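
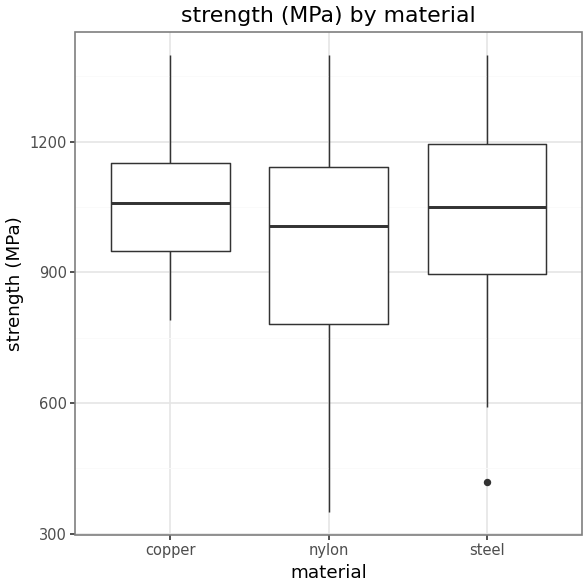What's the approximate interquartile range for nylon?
≈ 360

Q3 ≈ 1140, Q1 ≈ 780; IQR ≈ 360.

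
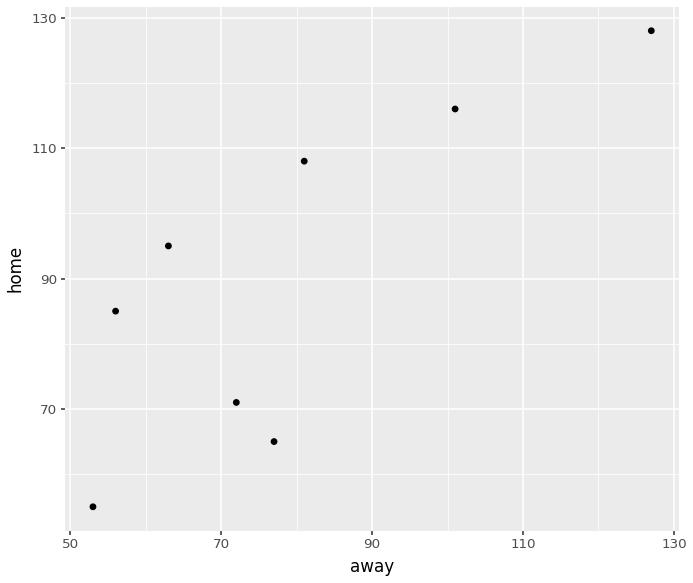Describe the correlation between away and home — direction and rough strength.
Points are positively correlated; strong (|r| ≈ 0.8).

positive, strong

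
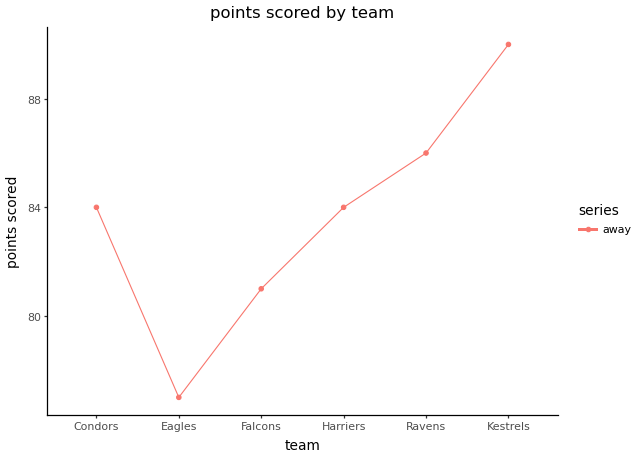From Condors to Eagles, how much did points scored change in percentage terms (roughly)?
≈ -9.5%

Condors ≈ 84, Eagles ≈ 76; (76 − 84) / 84 ≈ -9.5%.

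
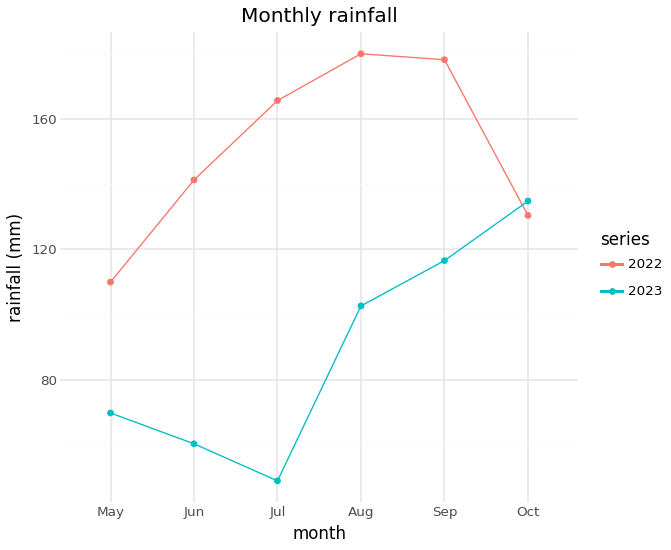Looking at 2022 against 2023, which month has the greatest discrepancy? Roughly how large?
Jul: 2022 ≈ 160, 2023 ≈ 40 → gap ≈ 120. Next-largest (Jun) is only ≈ 80.

Jul, ≈ 120 mm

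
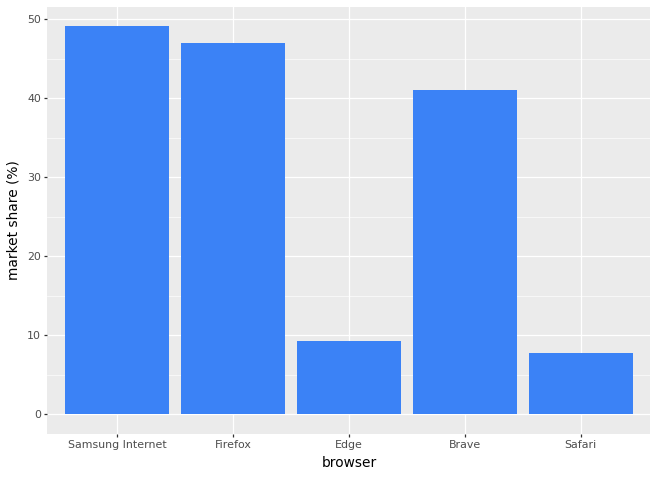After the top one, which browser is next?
Top 3: Samsung Internet ≈ 50, Firefox ≈ 45, Brave ≈ 40.

Firefox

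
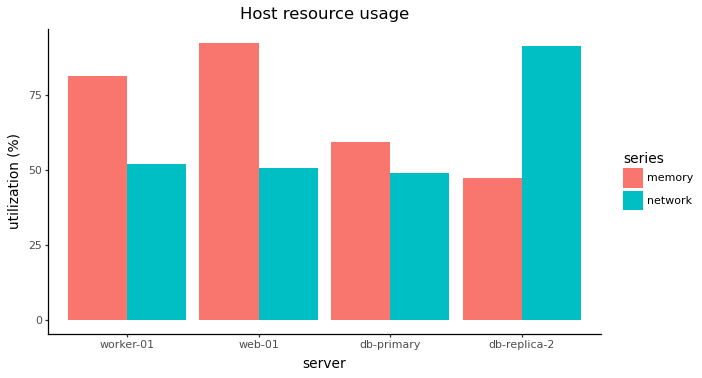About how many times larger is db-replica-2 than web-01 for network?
db-replica-2 ≈ 90, web-01 ≈ 50; 90/50 ≈ 1.8.

≈ 1.8×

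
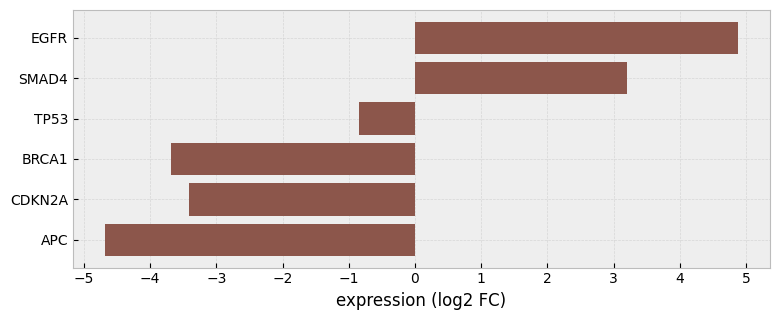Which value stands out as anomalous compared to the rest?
EGFR

EGFR ≈ 5; the rest sit between ≈ -5 and ≈ 3.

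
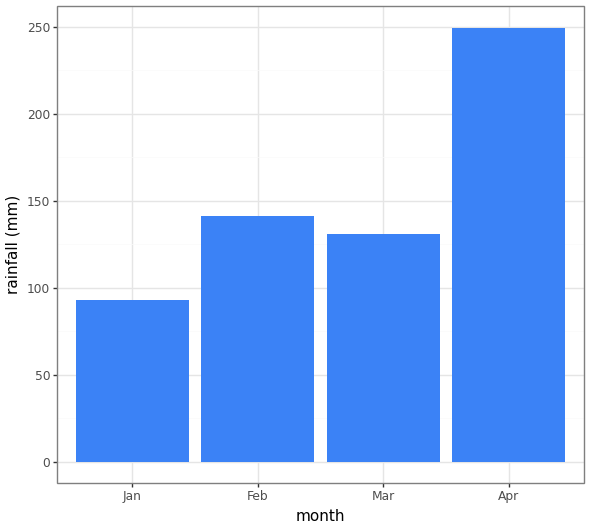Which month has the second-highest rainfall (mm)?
Feb

Top 3: Apr ≈ 250, Feb ≈ 150, Mar ≈ 125.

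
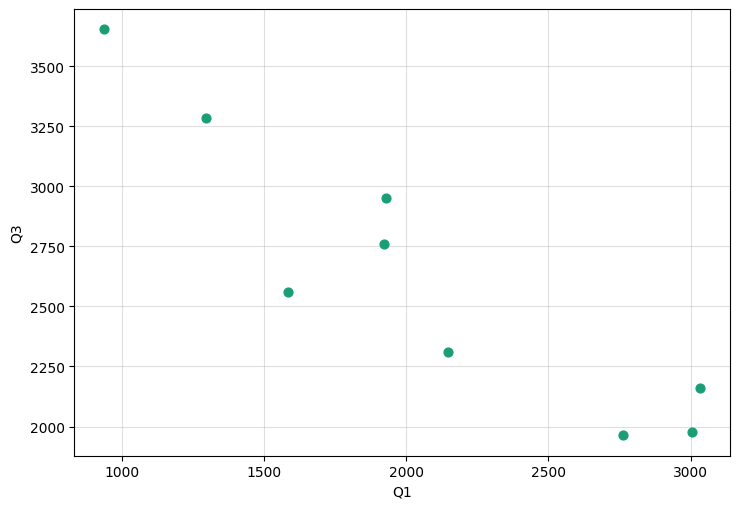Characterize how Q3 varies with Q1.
negative, strong

Points are negatively correlated; strong (|r| ≈ 0.9).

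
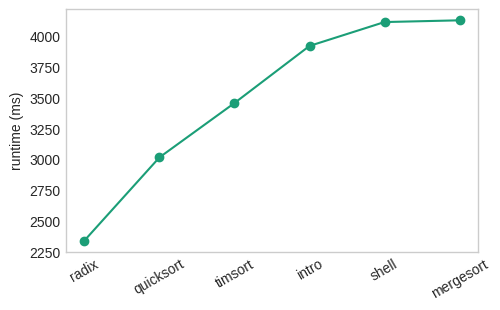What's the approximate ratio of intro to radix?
intro ≈ 4000, radix ≈ 2400; 4000/2400 ≈ 1.67.

≈ 1.67×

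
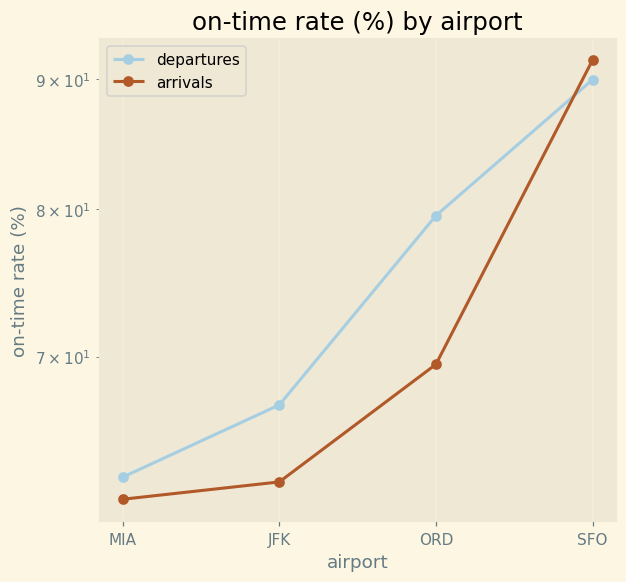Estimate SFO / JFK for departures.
≈ 1.38×

SFO ≈ 90, JFK ≈ 65; 90/65 ≈ 1.38.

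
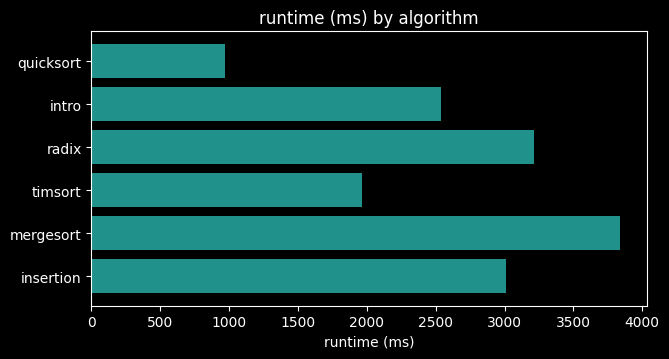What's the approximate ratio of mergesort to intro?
≈ 1.6×

mergesort ≈ 4000, intro ≈ 2500; 4000/2500 ≈ 1.6.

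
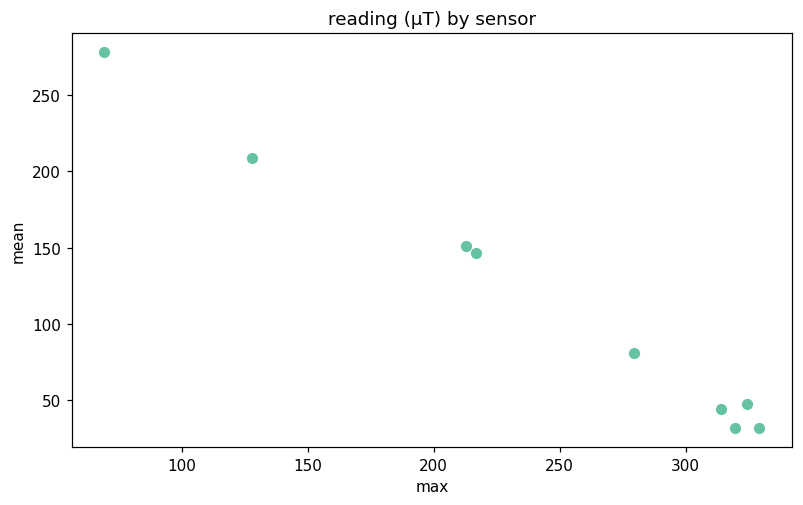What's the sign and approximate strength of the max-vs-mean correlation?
Points are negatively correlated; strong (|r| ≈ 1.0).

negative, strong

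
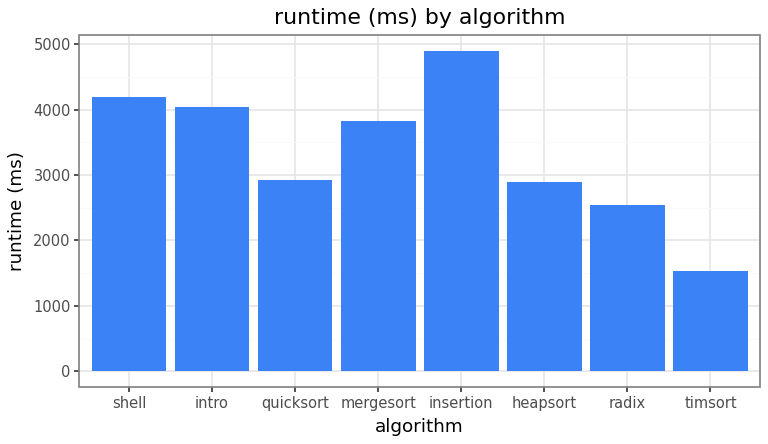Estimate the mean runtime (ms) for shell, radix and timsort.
≈ 2667

(4000 + 2500 + 1500) / 3 ≈ 2667.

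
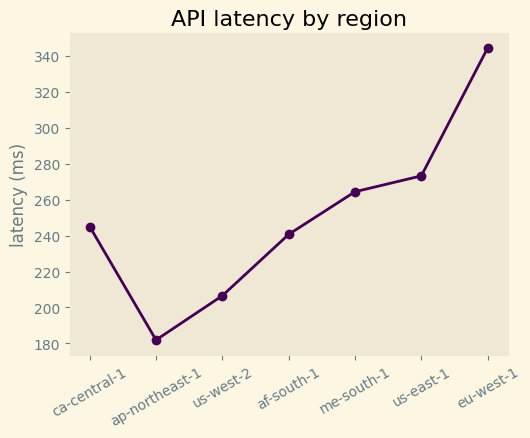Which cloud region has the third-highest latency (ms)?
Top 4: eu-west-1 ≈ 340, us-east-1 ≈ 280, me-south-1 ≈ 260, ca-central-1 ≈ 240.

me-south-1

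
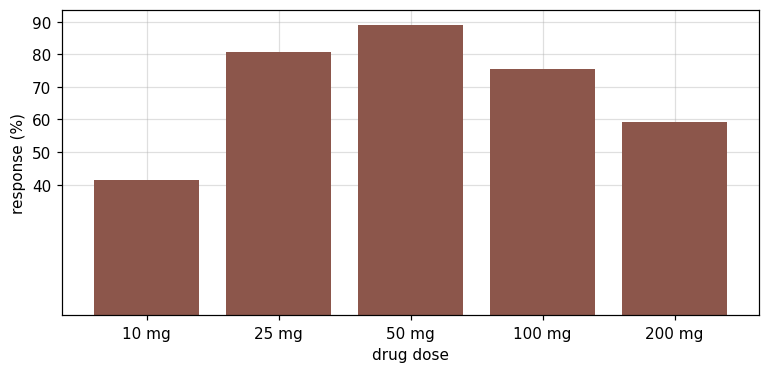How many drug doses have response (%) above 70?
Above 70: 25 mg, 50 mg, 100 mg.

3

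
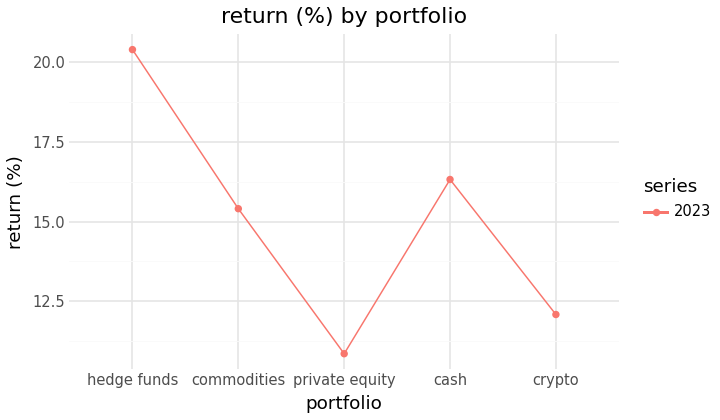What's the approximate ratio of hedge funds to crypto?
≈ 1.67×

hedge funds ≈ 20, crypto ≈ 12; 20/12 ≈ 1.67.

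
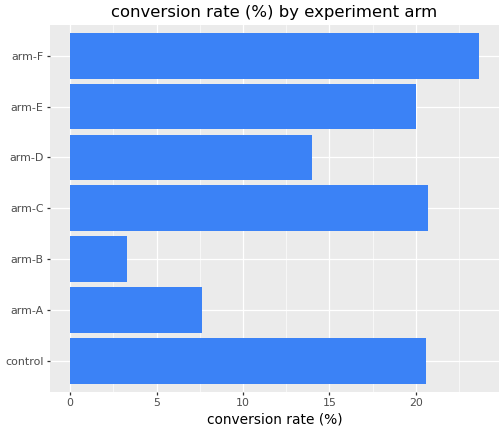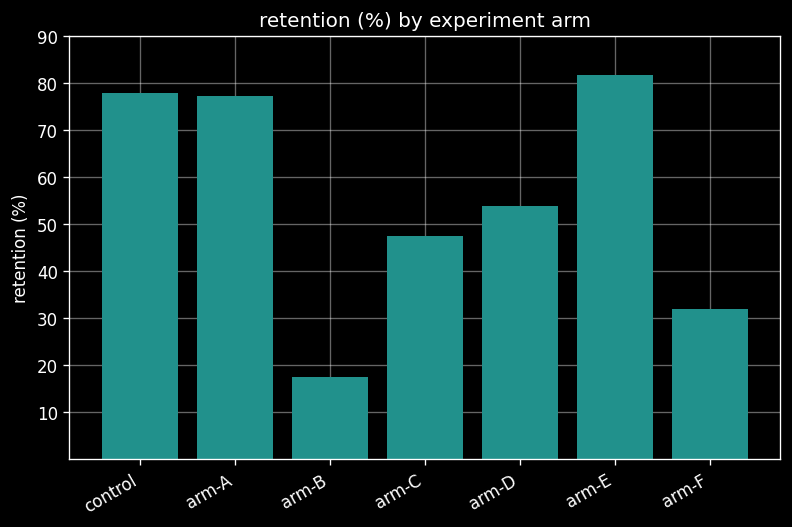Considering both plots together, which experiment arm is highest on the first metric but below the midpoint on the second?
arm-F

Chart 2 median retention (%) ≈ 50; below-median experiment arms: arm-B, arm-C, arm-F. Among those, arm-F has the highest conversion rate (%) (≈ 25).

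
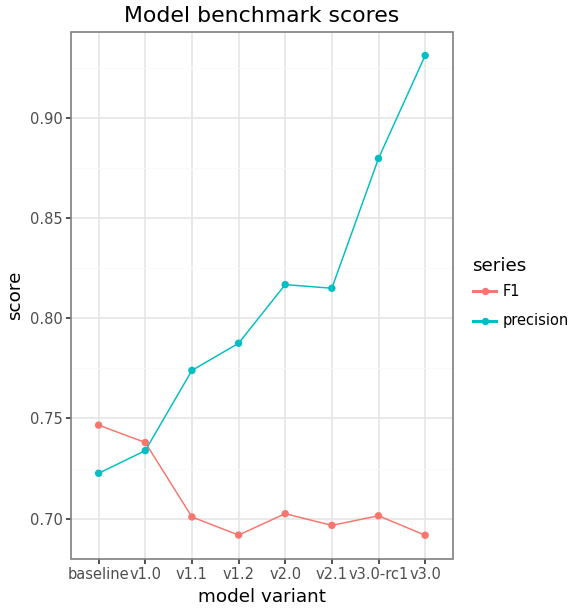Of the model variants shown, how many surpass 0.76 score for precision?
6

Above 0.76: v1.1, v1.2, v2.0, v2.1, v3.0-rc1, v3.0.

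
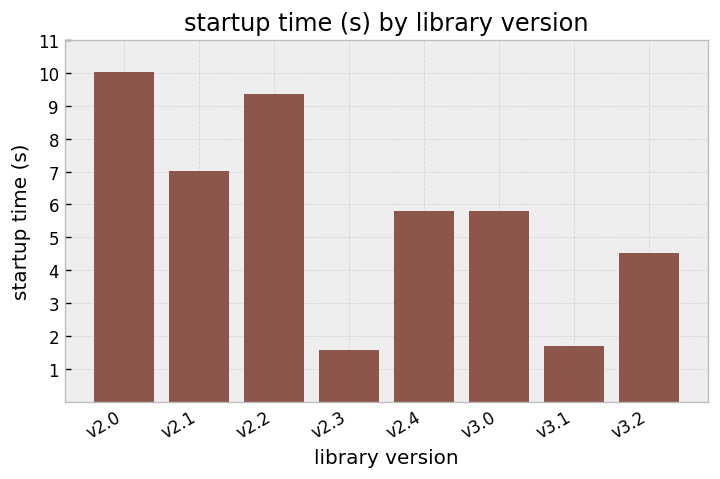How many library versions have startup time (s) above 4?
6

Above 4: v2.0, v2.1, v2.2, v2.4, v3.0, v3.2.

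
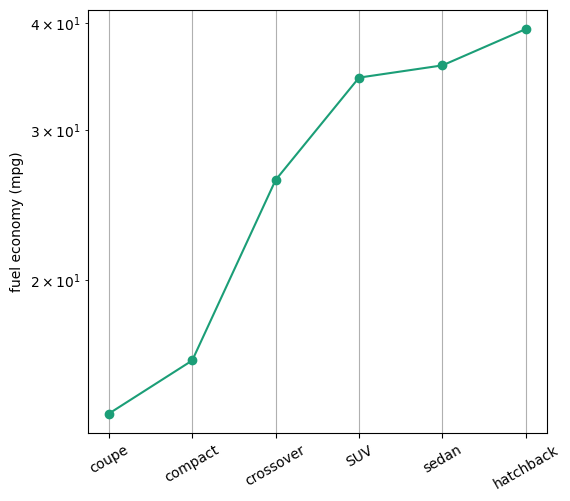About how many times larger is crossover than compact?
≈ 1.67×

crossover ≈ 25, compact ≈ 15; 25/15 ≈ 1.67.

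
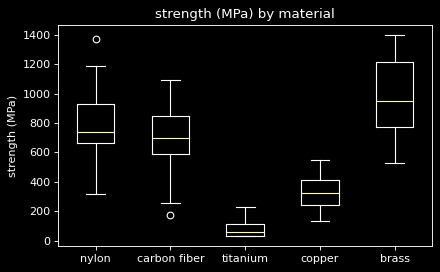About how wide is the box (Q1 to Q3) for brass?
Q3 ≈ 1200, Q1 ≈ 800; IQR ≈ 400.

≈ 400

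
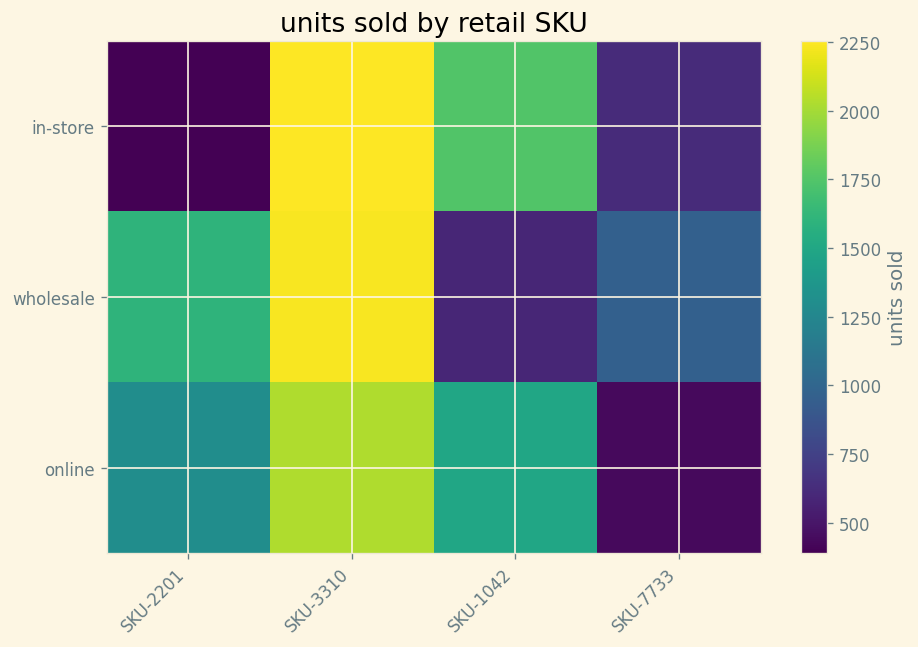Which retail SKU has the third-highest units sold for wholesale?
SKU-7733

Top 4 for wholesale: SKU-3310 ≈ 2200, SKU-2201 ≈ 1600, SKU-7733 ≈ 1000, SKU-1042 ≈ 600.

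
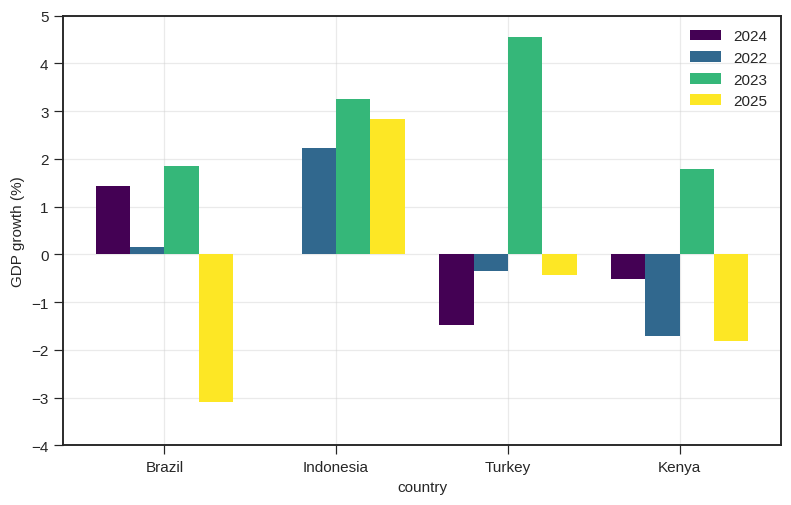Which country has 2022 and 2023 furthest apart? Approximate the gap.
Turkey, ≈ 5 %

Turkey: 2022 ≈ 0, 2023 ≈ 5 → gap ≈ 5. Next-largest (Kenya) is only ≈ 4.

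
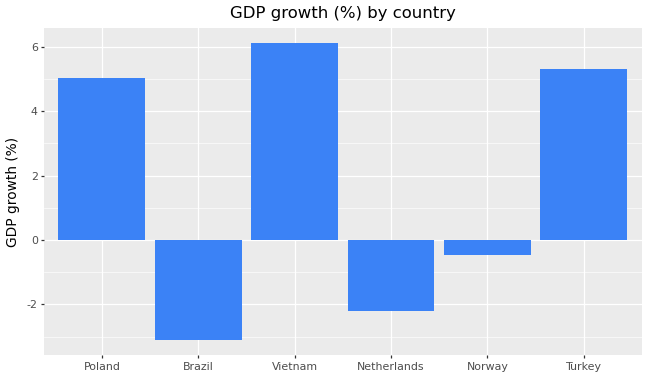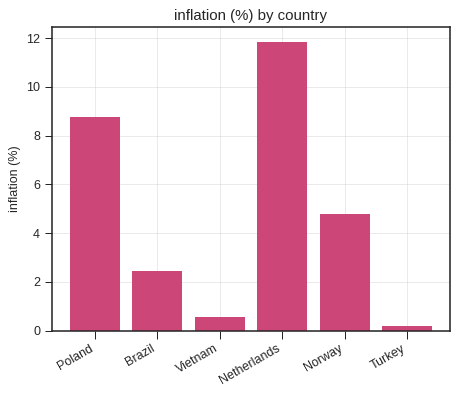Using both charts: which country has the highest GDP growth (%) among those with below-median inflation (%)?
Chart 2 median inflation (%) ≈ 4; below-median countries: Brazil, Vietnam, Turkey. Among those, Vietnam has the highest GDP growth (%) (≈ 6).

Vietnam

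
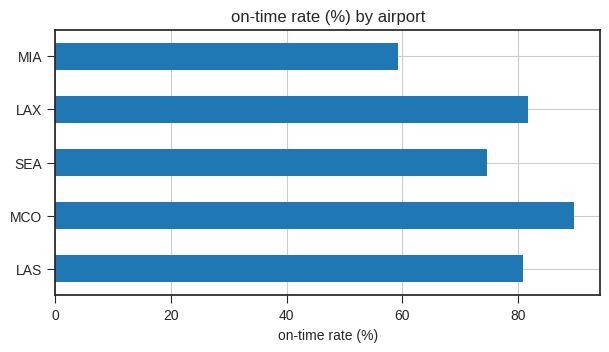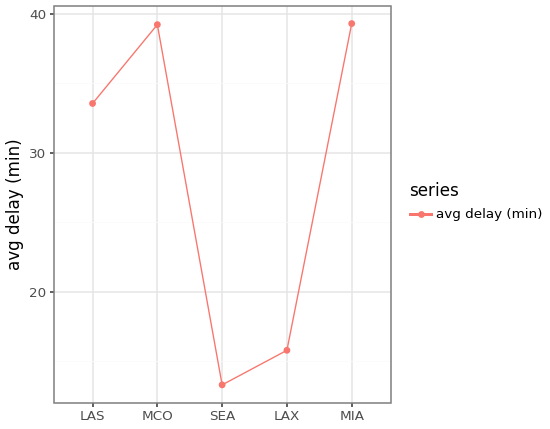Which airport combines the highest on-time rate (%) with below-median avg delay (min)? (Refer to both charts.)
Chart 2 median avg delay (min) ≈ 35; below-median airports: SEA, LAX. Among those, LAX has the highest on-time rate (%) (≈ 80).

LAX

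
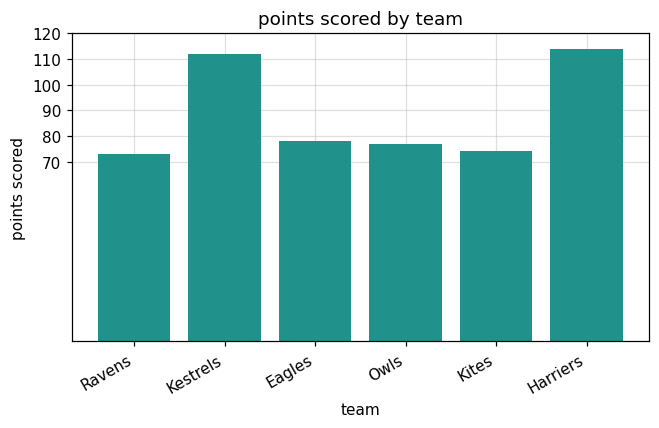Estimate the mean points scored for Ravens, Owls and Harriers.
(70 + 80 + 110) / 3 ≈ 87.

≈ 87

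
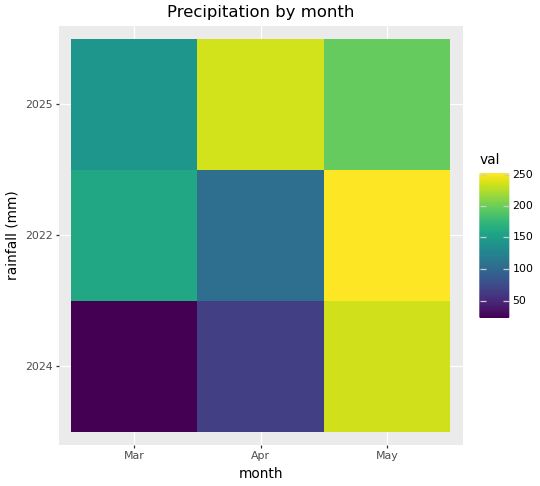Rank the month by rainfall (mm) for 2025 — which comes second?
May

Top 3 for 2025: Apr ≈ 240, May ≈ 200, Mar ≈ 140.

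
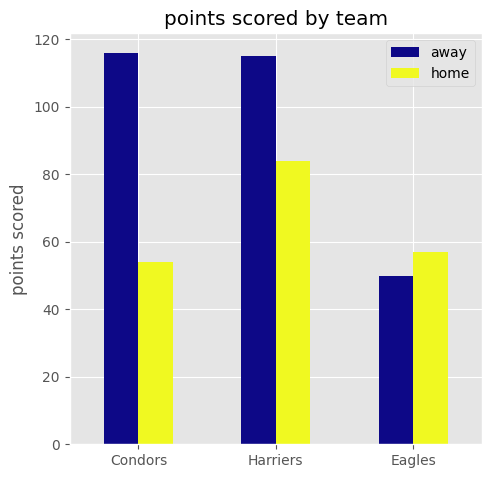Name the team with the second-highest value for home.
Top 3 for home: Harriers ≈ 80, Eagles ≈ 60, Condors ≈ 50.

Eagles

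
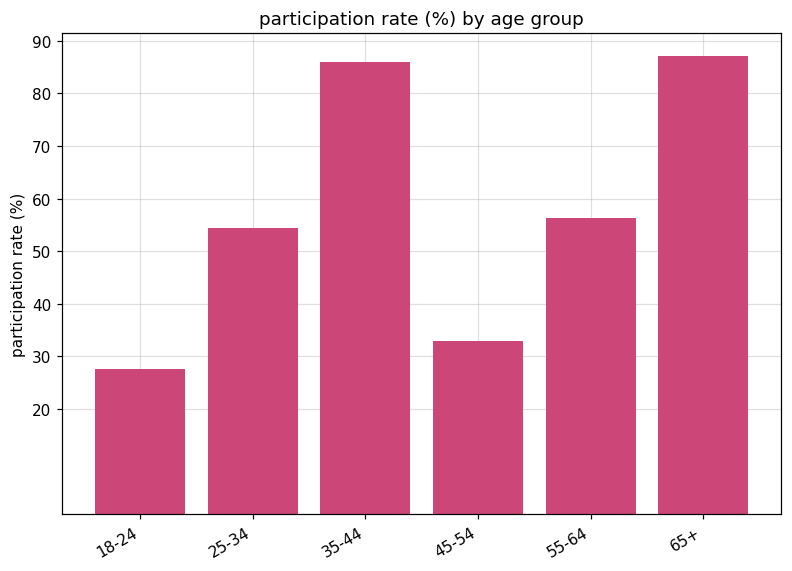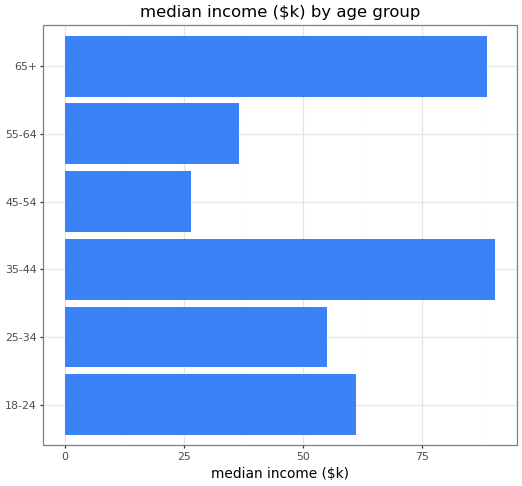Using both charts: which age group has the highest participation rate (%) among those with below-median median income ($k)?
55-64

Chart 2 median median income ($k) ≈ 60; below-median age groups: 25-34, 45-54, 55-64. Among those, 55-64 has the highest participation rate (%) (≈ 60).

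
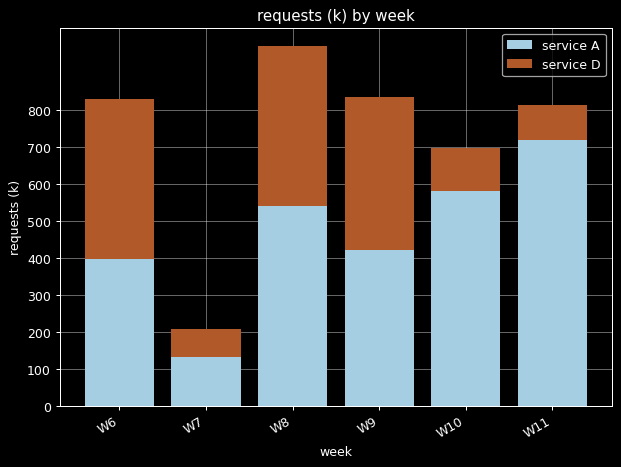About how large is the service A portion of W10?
≈ 600

service A top ≈ 600, bottom ≈ 0; segment ≈ 600.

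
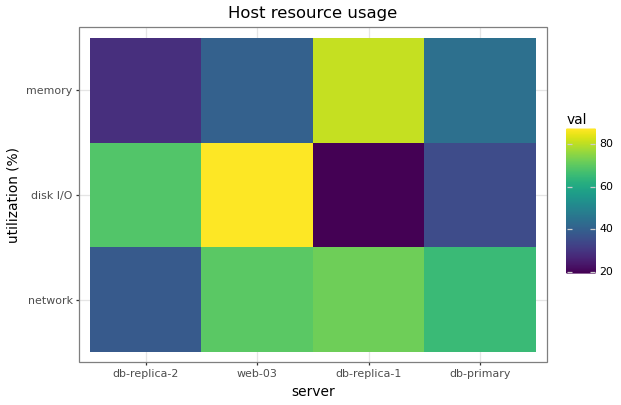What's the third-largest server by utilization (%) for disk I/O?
db-primary

Top 4 for disk I/O: web-03 ≈ 90, db-replica-2 ≈ 70, db-primary ≈ 30, db-replica-1 ≈ 20.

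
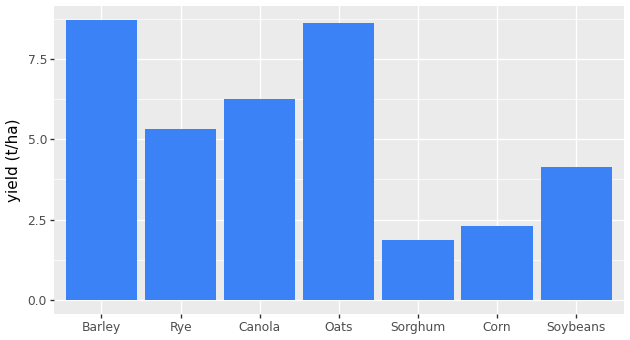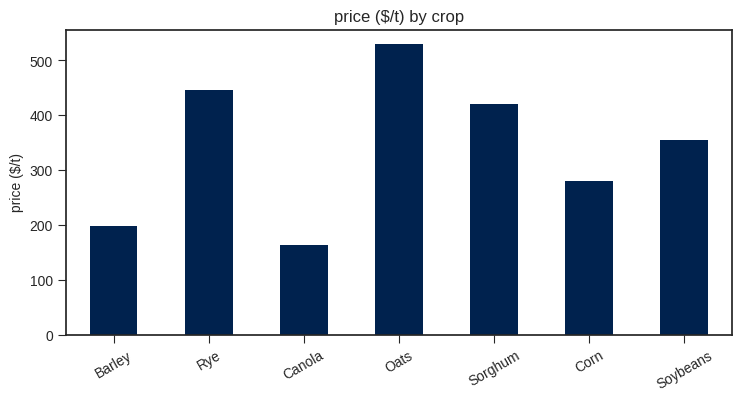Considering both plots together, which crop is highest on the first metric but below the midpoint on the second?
Barley

Chart 2 median price ($/t) ≈ 350; below-median crops: Barley, Canola, Corn. Among those, Barley has the highest yield (t/ha) (≈ 9).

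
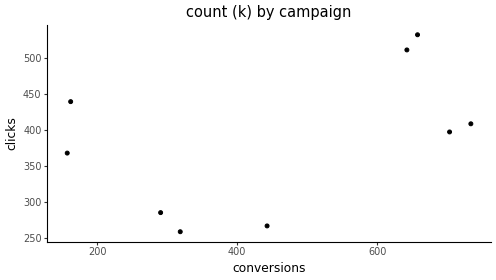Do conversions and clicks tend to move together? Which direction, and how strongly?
Points are positively correlated; moderate (|r| ≈ 0.5).

positive, moderate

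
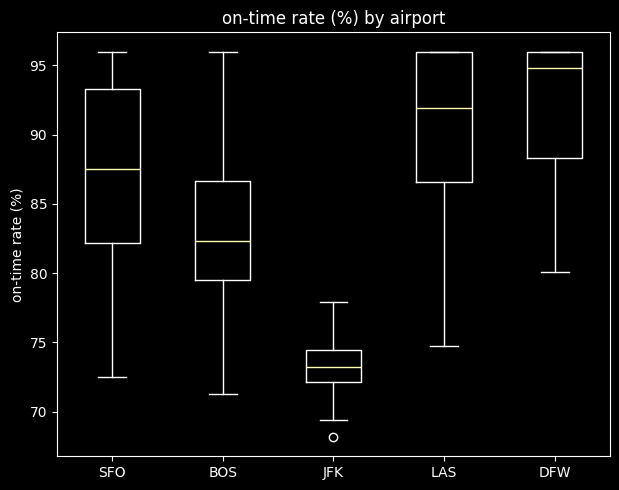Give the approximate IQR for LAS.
≈ 10

Q3 ≈ 96, Q1 ≈ 86; IQR ≈ 10.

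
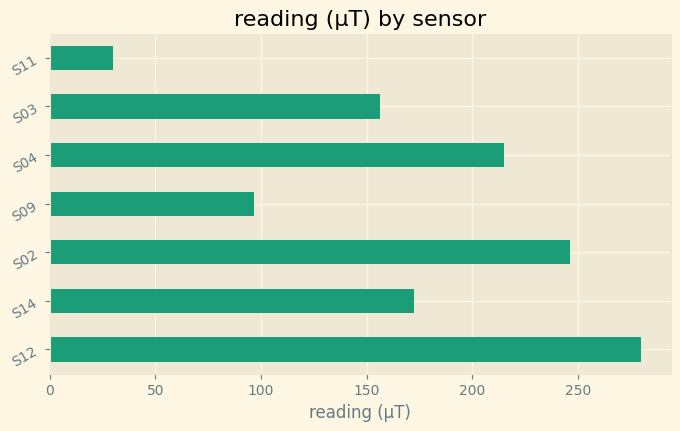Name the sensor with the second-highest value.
Top 3: S12 ≈ 275, S02 ≈ 250, S04 ≈ 225.

S02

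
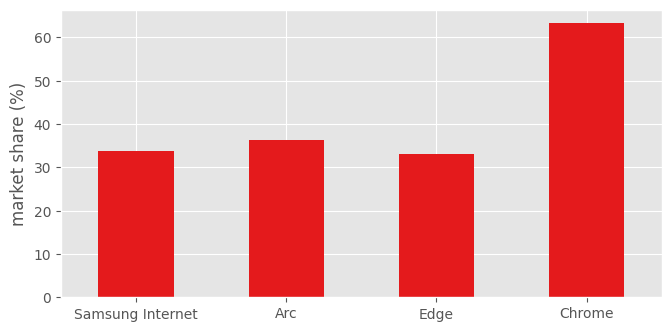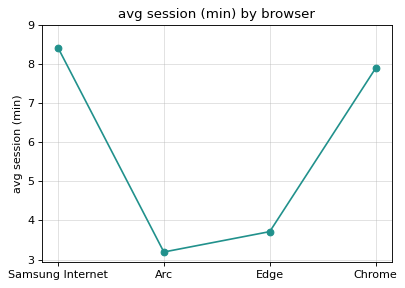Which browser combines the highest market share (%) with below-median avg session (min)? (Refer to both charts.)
Arc

Chart 2 median avg session (min) ≈ 6; below-median browsers: Arc, Edge. Among those, Arc has the highest market share (%) (≈ 40).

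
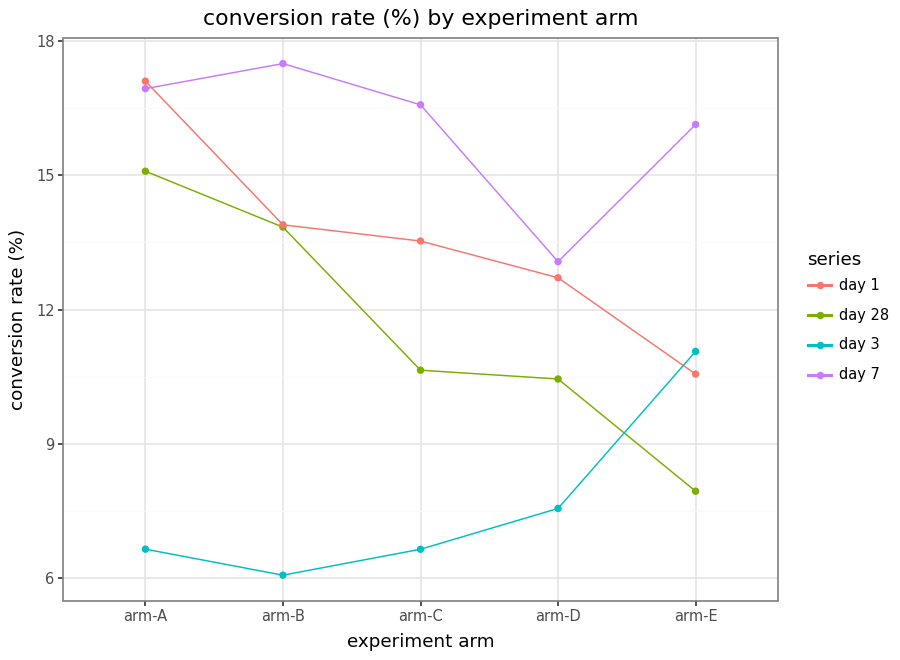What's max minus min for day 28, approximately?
Max arm-A ≈ 15, min arm-E ≈ 8; range ≈ 7.

≈ 7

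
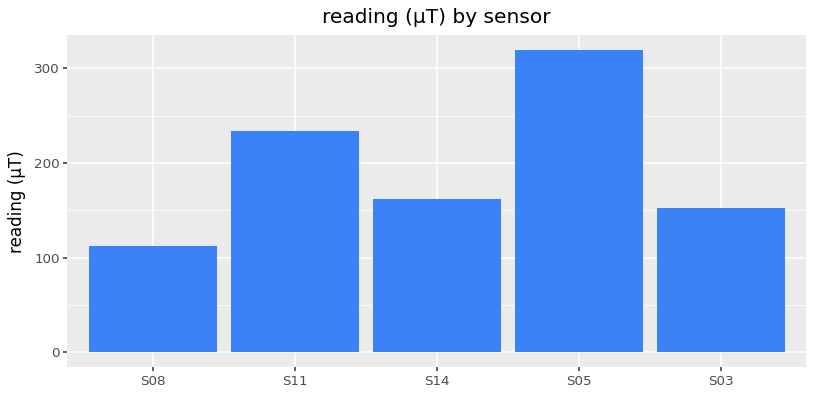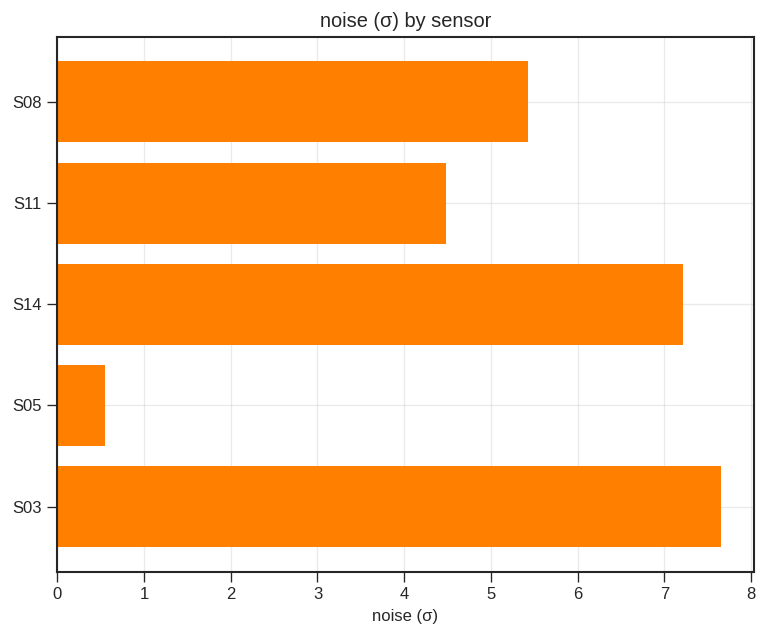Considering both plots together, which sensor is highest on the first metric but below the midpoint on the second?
Chart 2 median noise (σ) ≈ 5; below-median sensors: S11, S05. Among those, S05 has the highest reading (µT) (≈ 300).

S05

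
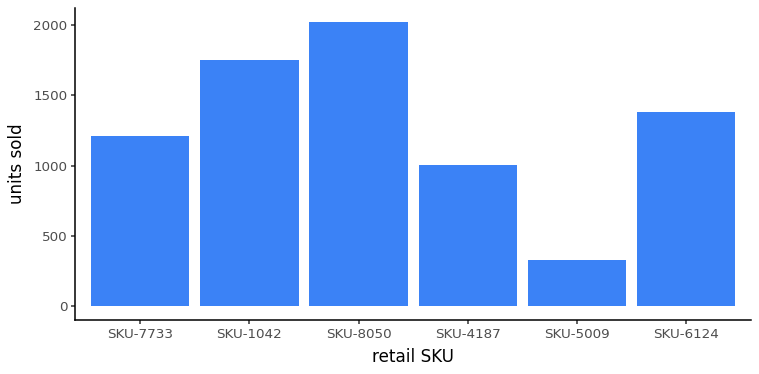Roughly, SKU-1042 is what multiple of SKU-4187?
SKU-1042 ≈ 1800, SKU-4187 ≈ 1000; 1800/1000 ≈ 1.8.

≈ 1.8×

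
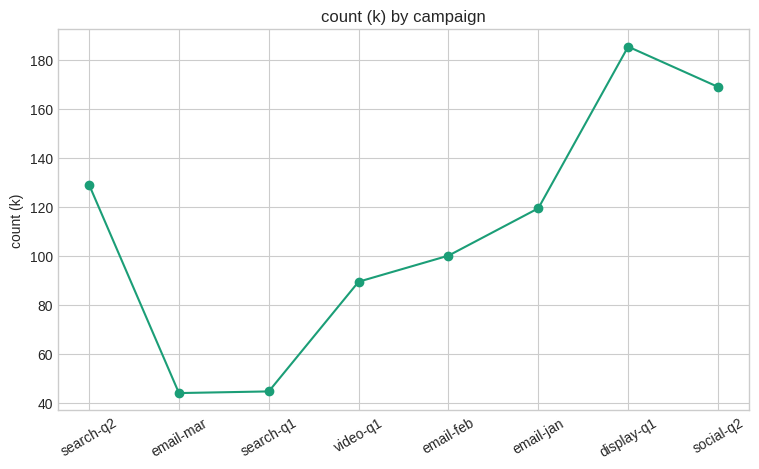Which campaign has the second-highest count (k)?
social-q2

Top 3: display-q1 ≈ 180, social-q2 ≈ 160, search-q2 ≈ 120.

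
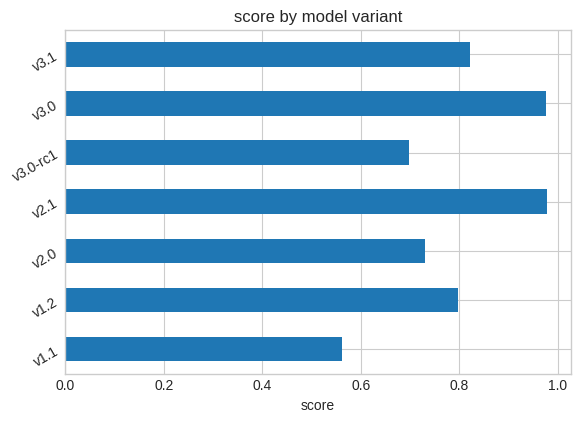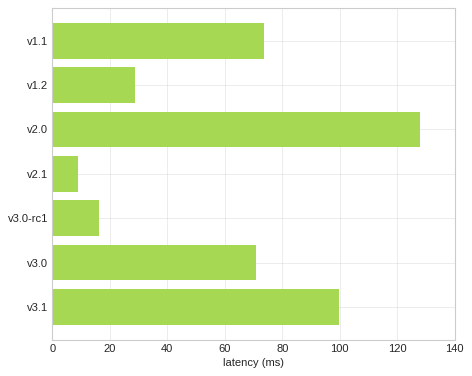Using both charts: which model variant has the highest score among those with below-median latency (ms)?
v2.1

Chart 2 median latency (ms) ≈ 80; below-median model variants: v1.2, v2.1, v3.0-rc1. Among those, v2.1 has the highest score (≈ 1).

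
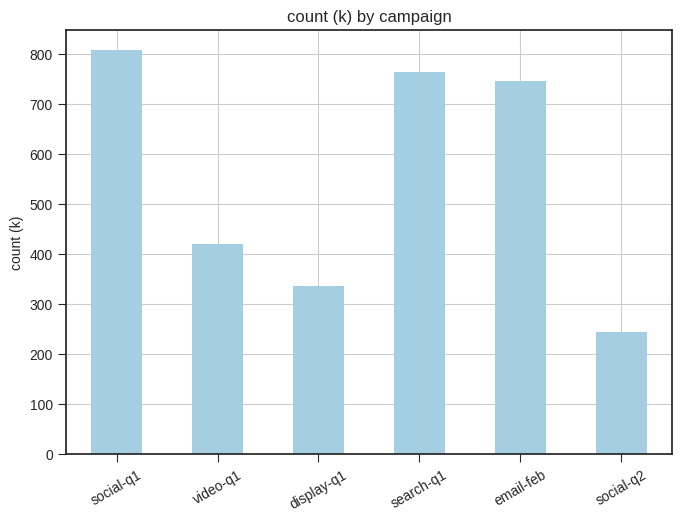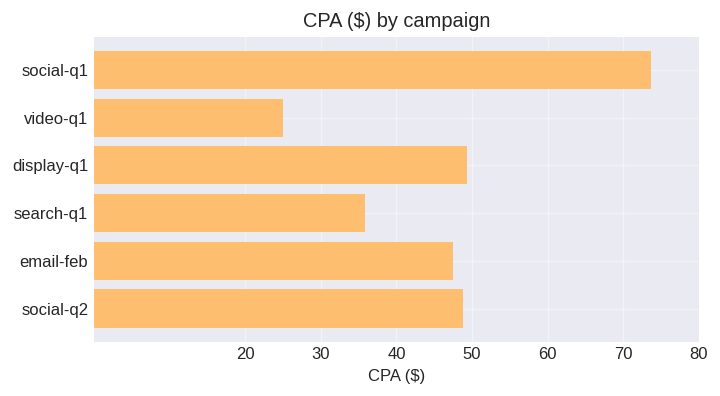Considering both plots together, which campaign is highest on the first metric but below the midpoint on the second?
Chart 2 median CPA ($) ≈ 50; below-median campaigns: video-q1, search-q1, email-feb. Among those, search-q1 has the highest count (k) (≈ 800).

search-q1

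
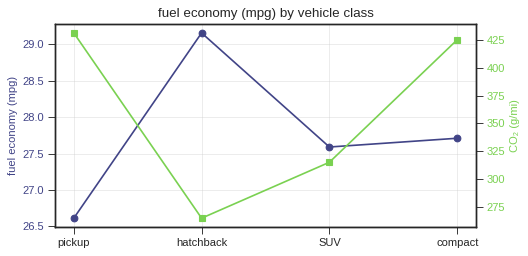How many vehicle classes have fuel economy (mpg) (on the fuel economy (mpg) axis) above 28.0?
Above 28.0: hatchback.

1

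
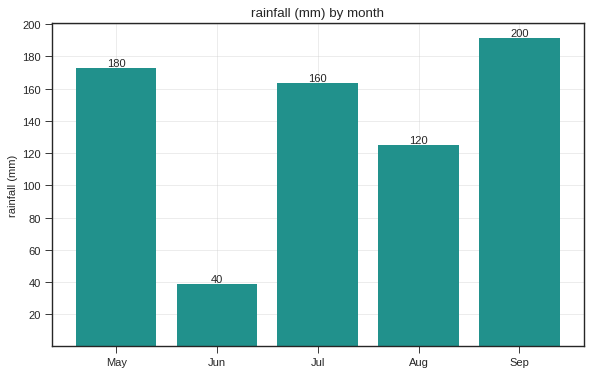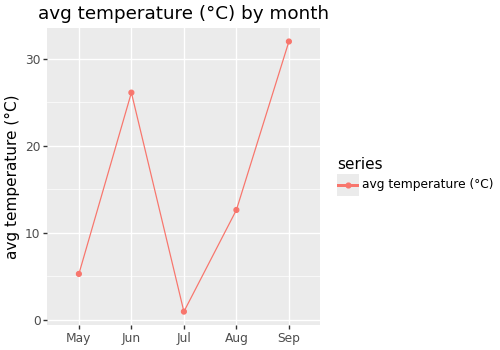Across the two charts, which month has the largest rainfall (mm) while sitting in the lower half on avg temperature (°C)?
May

Chart 2 median avg temperature (°C) ≈ 15; below-median months: May, Jul. Among those, May has the highest rainfall (mm) (≈ 180).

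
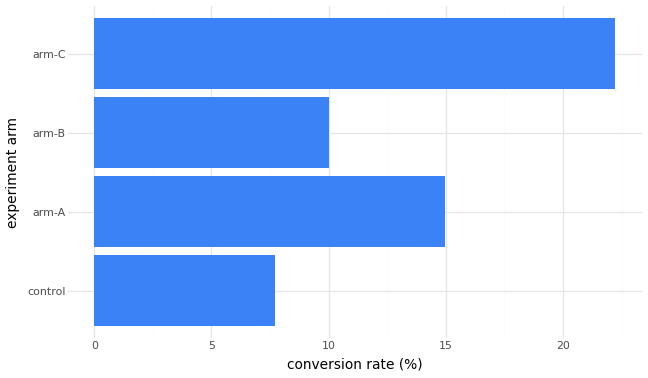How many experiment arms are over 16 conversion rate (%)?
1

Above 16: arm-C.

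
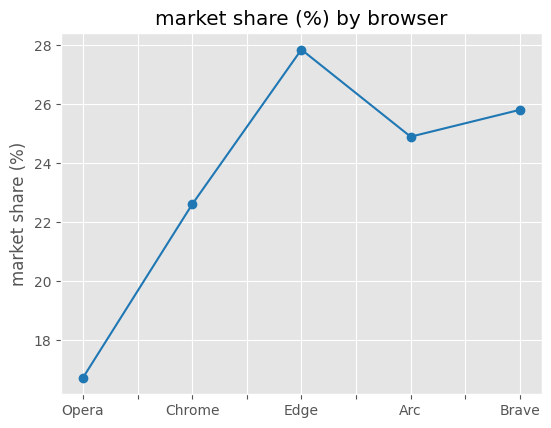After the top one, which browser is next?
Top 3: Edge ≈ 28, Brave ≈ 26, Arc ≈ 25.

Brave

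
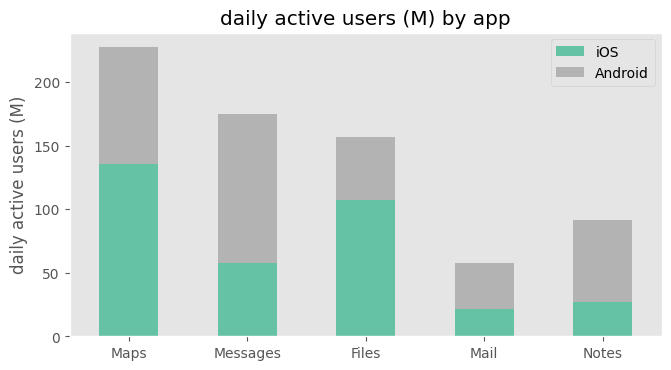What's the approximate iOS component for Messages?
iOS top ≈ 60, bottom ≈ 0; segment ≈ 60.

≈ 60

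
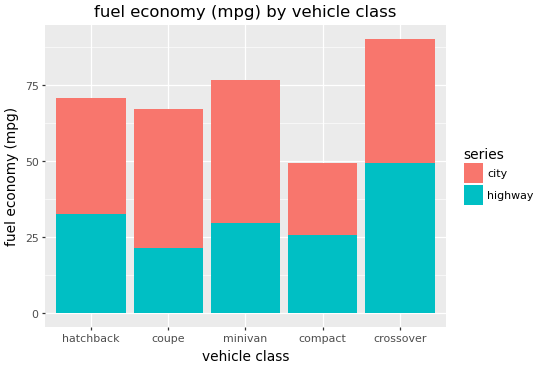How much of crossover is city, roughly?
≈ 40

city top ≈ 90, bottom ≈ 50; segment ≈ 40.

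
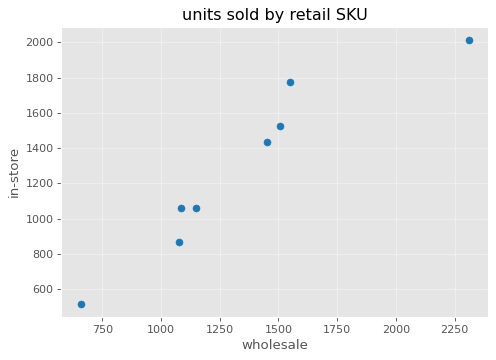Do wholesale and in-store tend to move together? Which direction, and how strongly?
positive, strong

Points are positively correlated; strong (|r| ≈ 0.9).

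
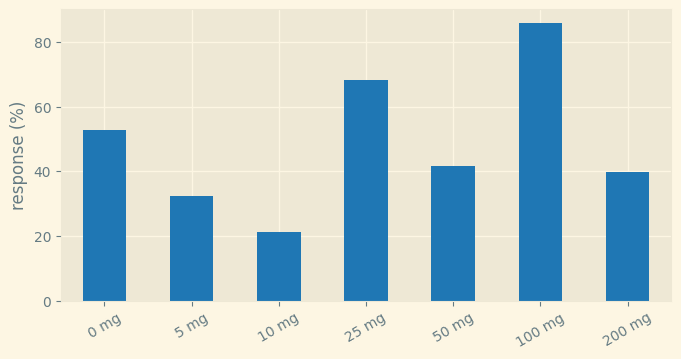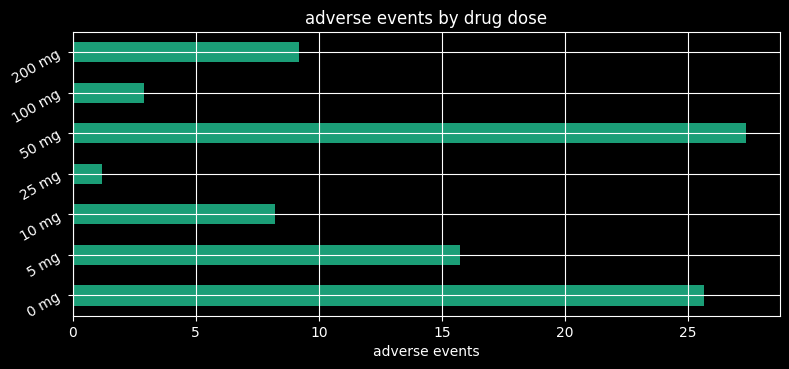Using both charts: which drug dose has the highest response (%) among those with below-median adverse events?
100 mg

Chart 2 median adverse events ≈ 10; below-median drug doses: 10 mg, 25 mg, 100 mg. Among those, 100 mg has the highest response (%) (≈ 90).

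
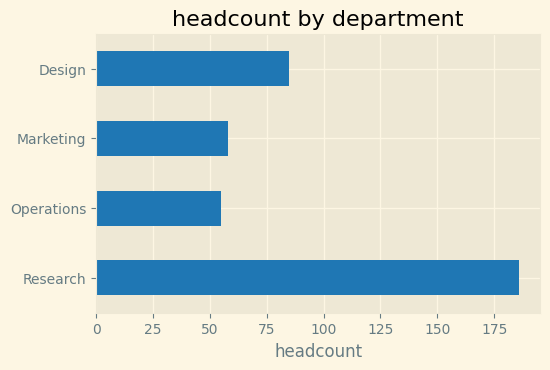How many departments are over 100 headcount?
1

Above 100: Research.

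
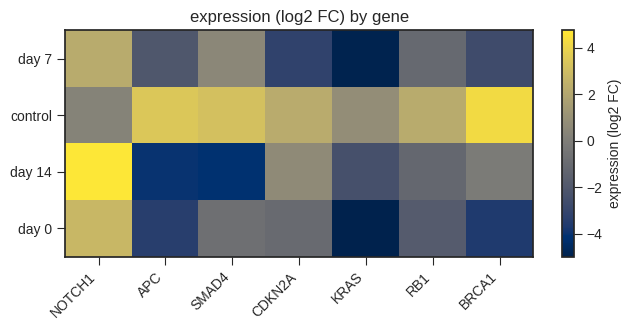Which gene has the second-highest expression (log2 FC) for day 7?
SMAD4

Top 3 for day 7: NOTCH1 ≈ 2, SMAD4 ≈ 1, RB1 ≈ -1.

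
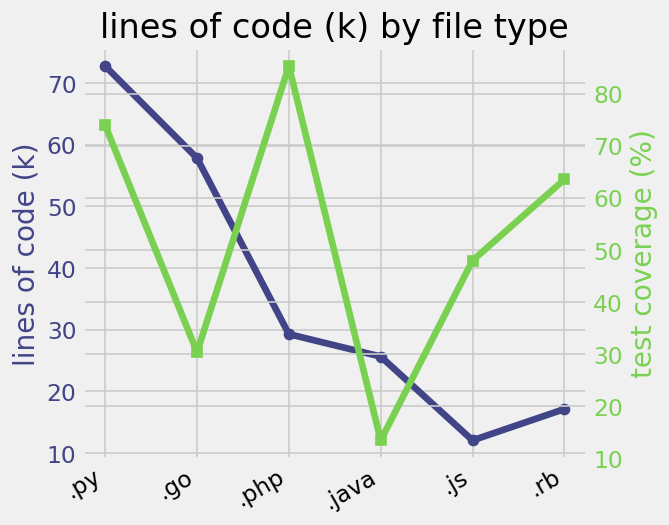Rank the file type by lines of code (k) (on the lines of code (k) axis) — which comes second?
Top 3 (on the lines of code (k) axis): .py ≈ 70, .go ≈ 60, .php ≈ 30.

.go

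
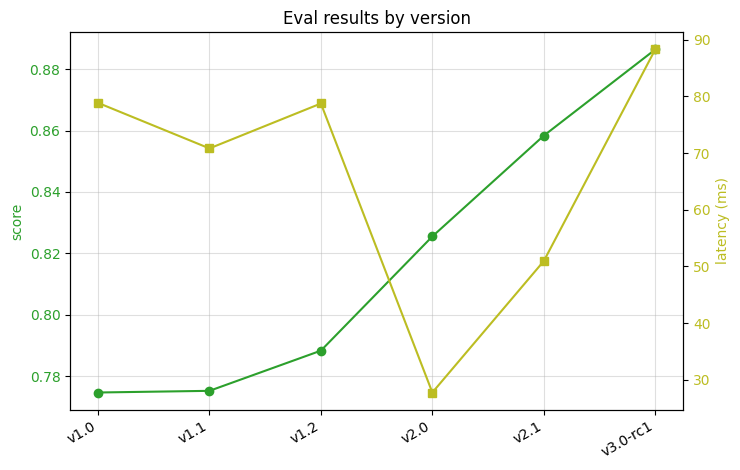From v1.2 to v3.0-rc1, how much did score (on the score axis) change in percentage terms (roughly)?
≈ +12.7%

v1.2 ≈ 0.79, v3.0-rc1 ≈ 0.89; (0.89 − 0.79) / 0.79 ≈ +12.7%.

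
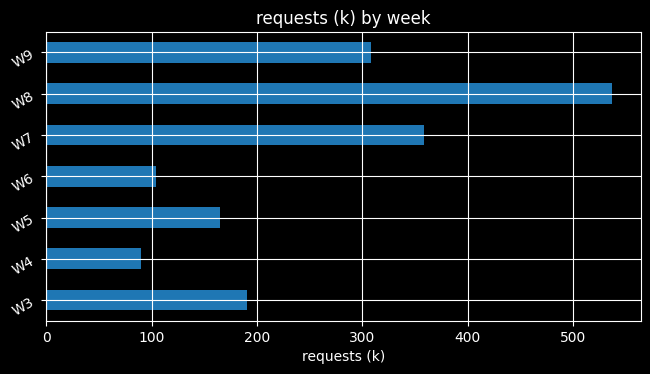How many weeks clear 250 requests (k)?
Above 250: W7, W8, W9.

3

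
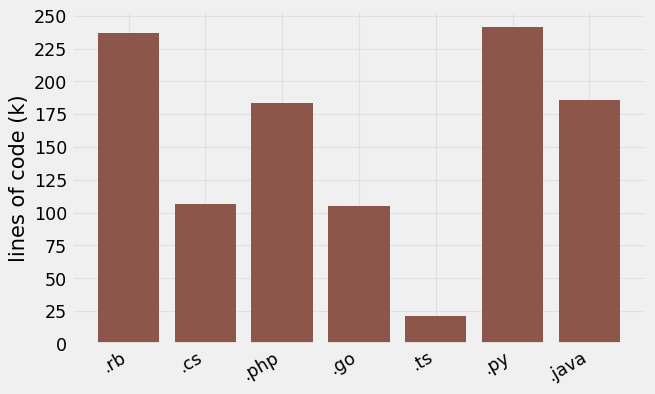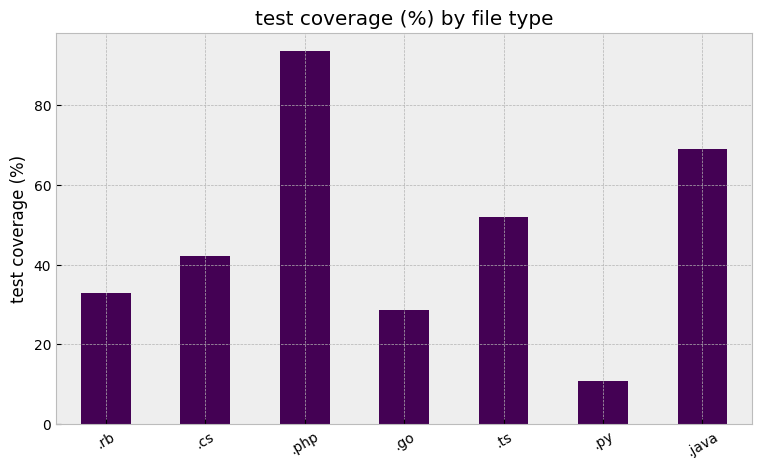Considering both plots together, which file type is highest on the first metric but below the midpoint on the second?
Chart 2 median test coverage (%) ≈ 40; below-median file types: .rb, .go, .py. Among those, .py has the highest lines of code (k) (≈ 250).

.py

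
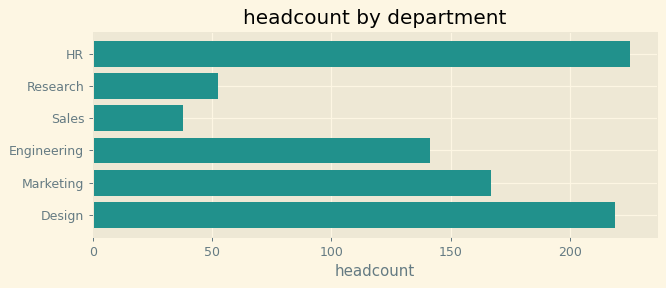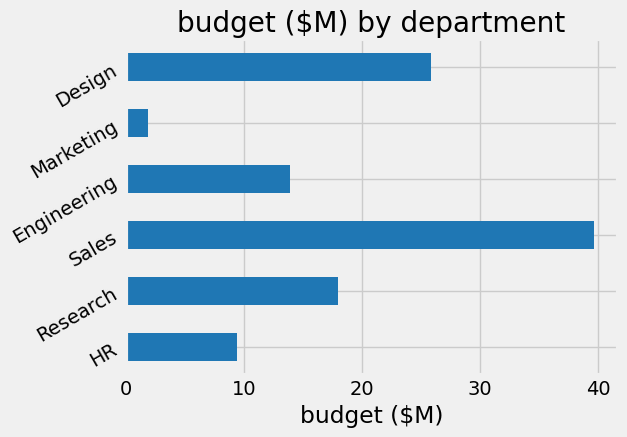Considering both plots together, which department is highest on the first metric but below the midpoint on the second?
HR

Chart 2 median budget ($M) ≈ 15; below-median departments: HR, Engineering, Marketing. Among those, HR has the highest headcount (≈ 225).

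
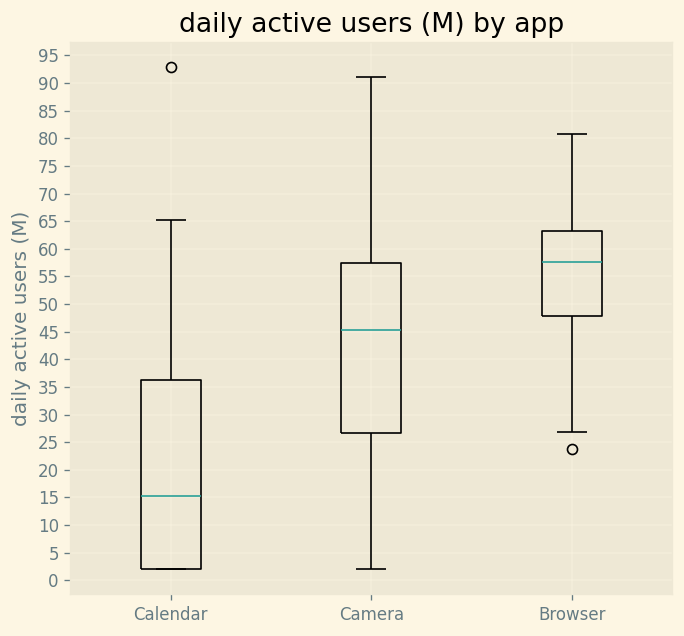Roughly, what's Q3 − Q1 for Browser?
≈ 15

Q3 ≈ 65, Q1 ≈ 50; IQR ≈ 15.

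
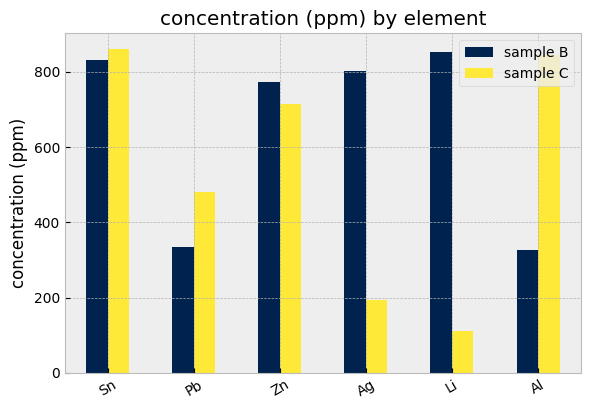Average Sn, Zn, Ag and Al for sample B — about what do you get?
(800 + 800 + 800 + 300) / 4 ≈ 675.

≈ 675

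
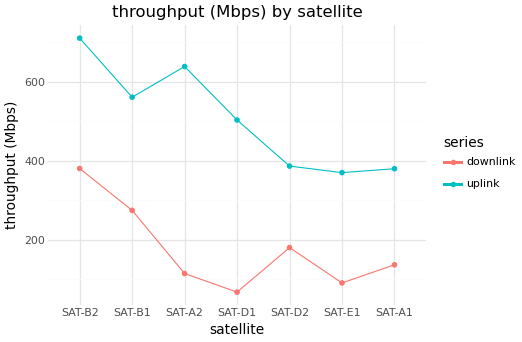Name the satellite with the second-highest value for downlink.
Top 3 for downlink: SAT-B2 ≈ 400, SAT-B1 ≈ 300, SAT-D2 ≈ 200.

SAT-B1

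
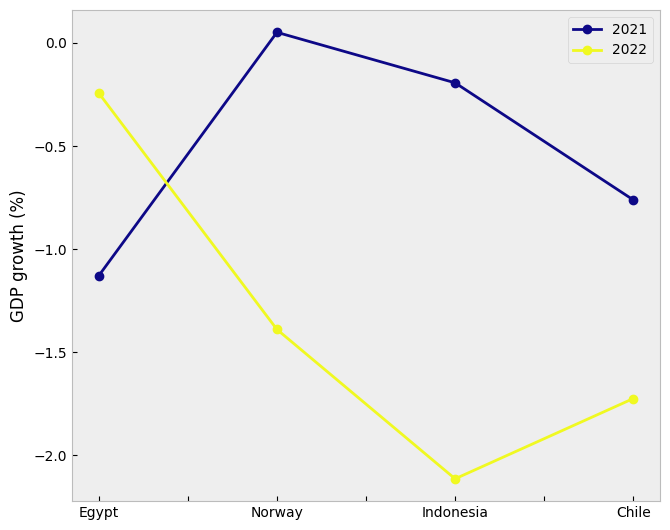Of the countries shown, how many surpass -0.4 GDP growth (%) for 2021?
Above -0.4: Norway, Indonesia.

2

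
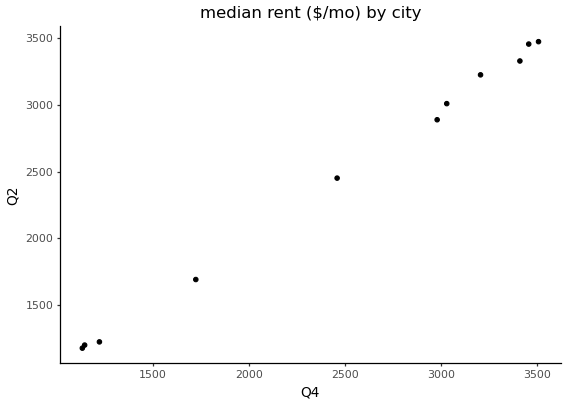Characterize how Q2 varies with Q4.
positive, strong

Points are positively correlated; strong (|r| ≈ 1.0).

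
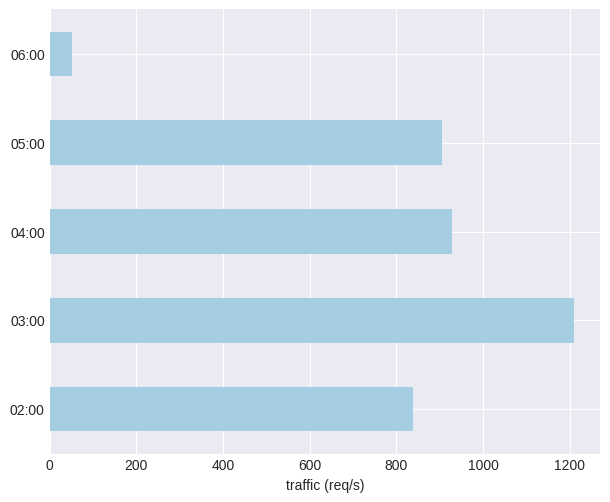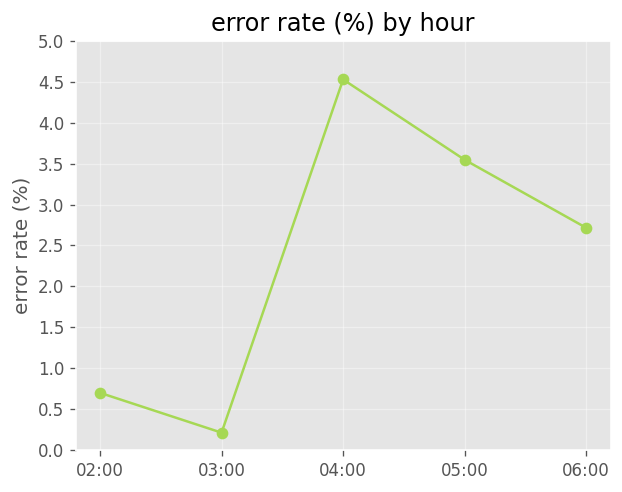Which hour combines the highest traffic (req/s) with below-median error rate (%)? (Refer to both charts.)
Chart 2 median error rate (%) ≈ 2.5; below-median hours: 02:00, 03:00. Among those, 03:00 has the highest traffic (req/s) (≈ 1200).

03:00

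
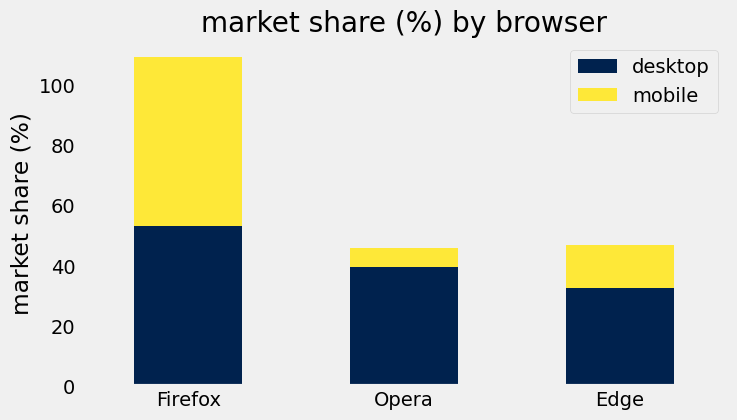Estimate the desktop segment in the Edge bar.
≈ 30

desktop top ≈ 30, bottom ≈ 0; segment ≈ 30.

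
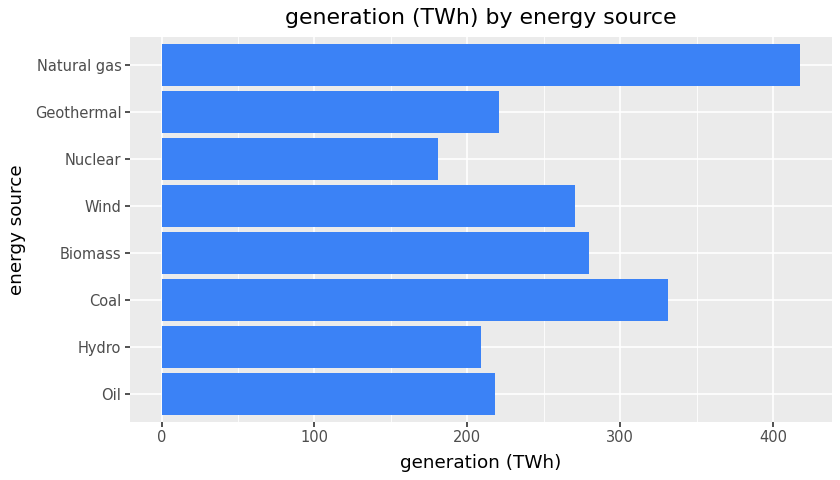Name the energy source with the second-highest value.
Coal

Top 3: Natural gas ≈ 400, Coal ≈ 350, Biomass ≈ 300.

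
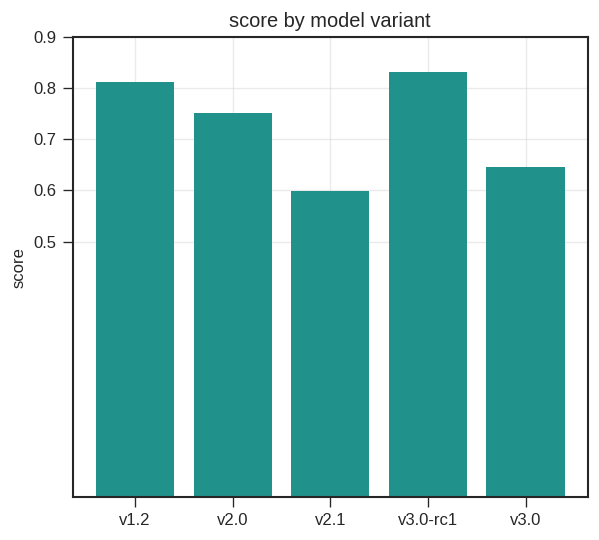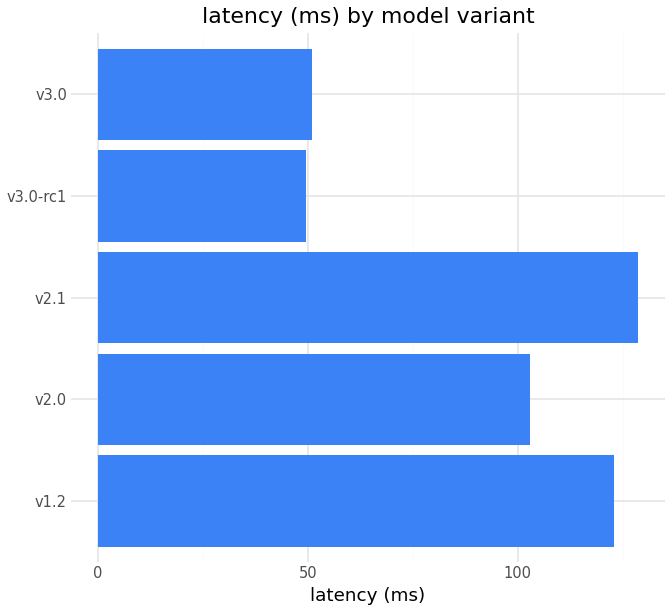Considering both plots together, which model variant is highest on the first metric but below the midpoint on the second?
Chart 2 median latency (ms) ≈ 100; below-median model variants: v3.0-rc1, v3.0. Among those, v3.0-rc1 has the highest score (≈ 0.8).

v3.0-rc1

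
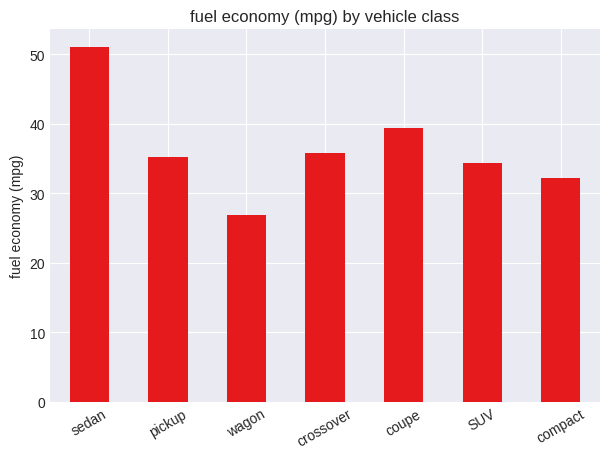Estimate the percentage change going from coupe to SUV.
coupe ≈ 40, SUV ≈ 35; (35 − 40) / 40 ≈ -12.5%.

≈ -12.5%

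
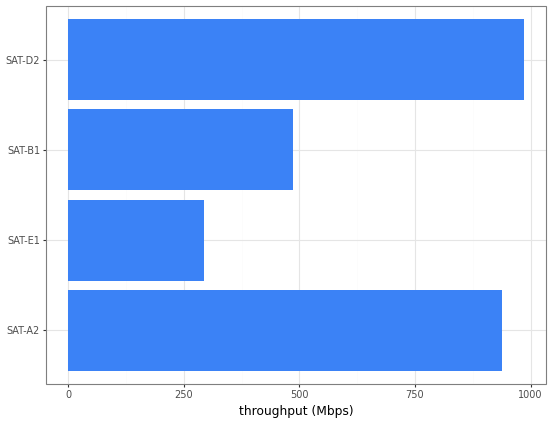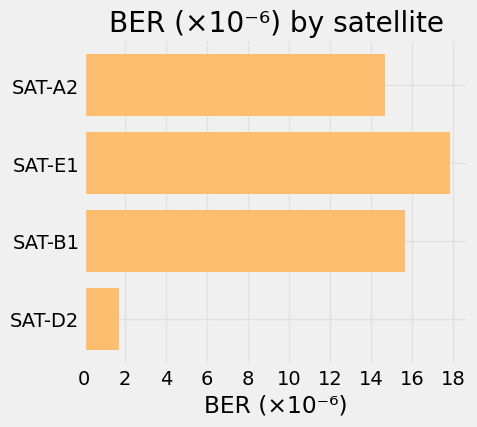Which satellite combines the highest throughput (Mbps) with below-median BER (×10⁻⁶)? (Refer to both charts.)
Chart 2 median BER (×10⁻⁶) ≈ 16; below-median satellites: SAT-A2, SAT-D2. Among those, SAT-D2 has the highest throughput (Mbps) (≈ 1000).

SAT-D2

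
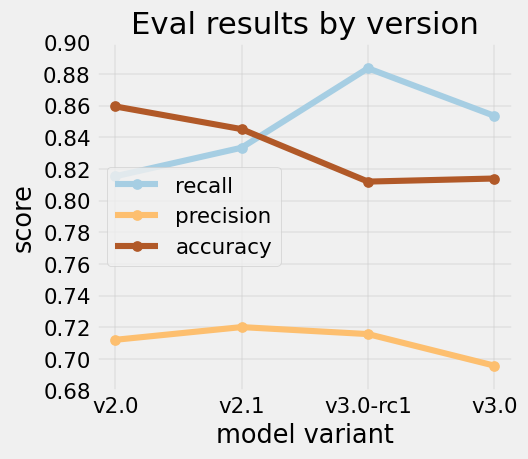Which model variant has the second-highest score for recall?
v3.0

Top 3 for recall: v3.0-rc1 ≈ 0.88, v3.0 ≈ 0.86, v2.1 ≈ 0.84.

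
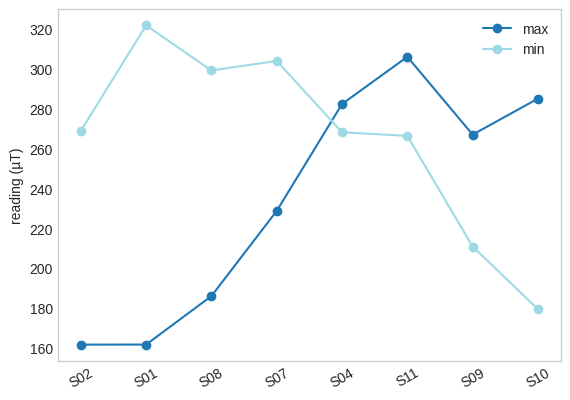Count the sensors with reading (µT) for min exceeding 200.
7

Above 200: S02, S01, S08, S07, S04, S11, S09.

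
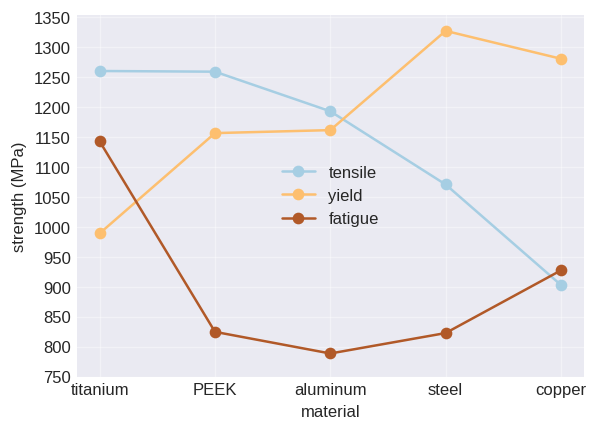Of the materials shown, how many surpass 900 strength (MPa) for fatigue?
2

Above 900: titanium, copper.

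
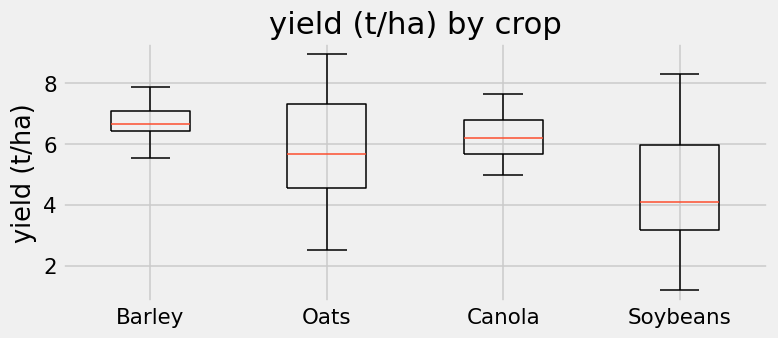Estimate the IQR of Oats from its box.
Q3 ≈ 7.5, Q1 ≈ 4.5; IQR ≈ 3.0.

≈ 3.0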